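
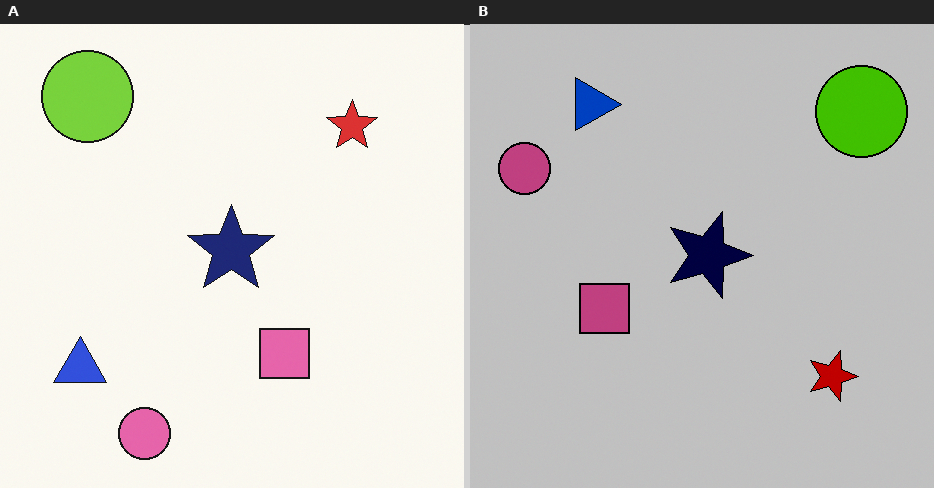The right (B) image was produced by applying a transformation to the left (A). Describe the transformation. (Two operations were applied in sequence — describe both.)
It was rotated 90° clockwise, then heavily posterized to just a handful of flat colors.

The lime circle sits in the top-left of the left (A) image and the top-right of the right (B) — consistent with a whole-image 90° clockwise rotation. Each flat color has snapped to a coarser quantized level — most visibly, the near-white background has dropped to a flat grey.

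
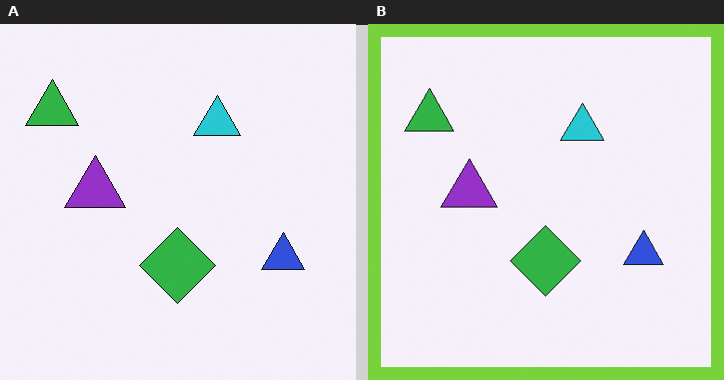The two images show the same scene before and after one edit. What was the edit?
This is the original image framed with a lime border.

A solid lime frame runs around the edge of the right (B) image, with the content slightly shrunk inside it.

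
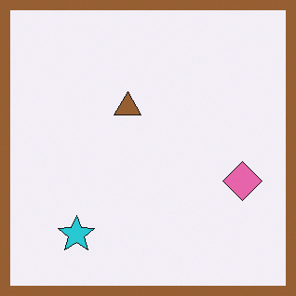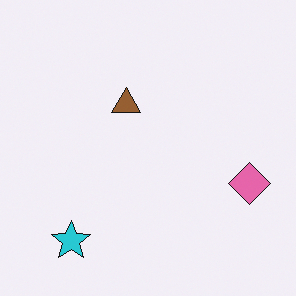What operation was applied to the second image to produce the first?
This is the original image framed with a brown border.

A solid brown frame runs around the edge of the first image, with the content slightly shrunk inside it.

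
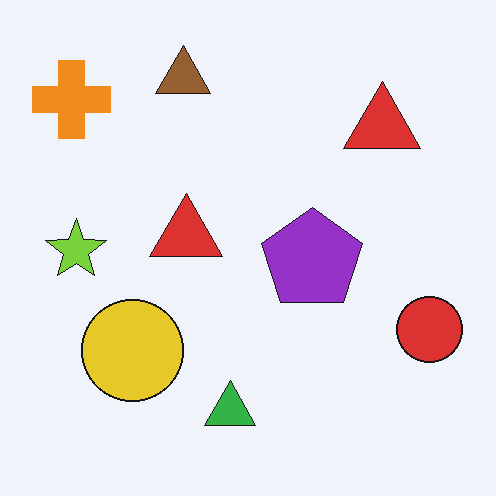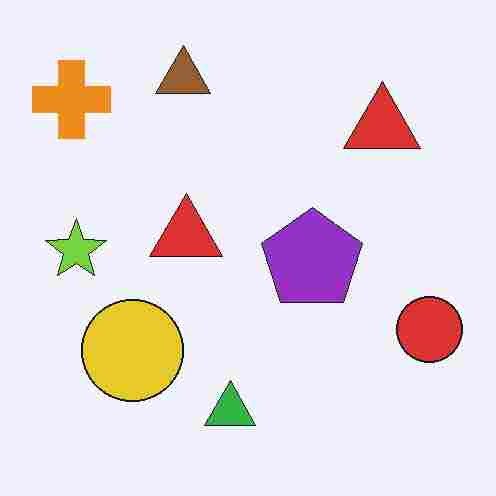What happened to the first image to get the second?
The image was degraded with heavy JPEG compression.

Blocky 8×8 compression artifacts appear around shape edges and the flat background shows ringing — characteristic JPEG degradation.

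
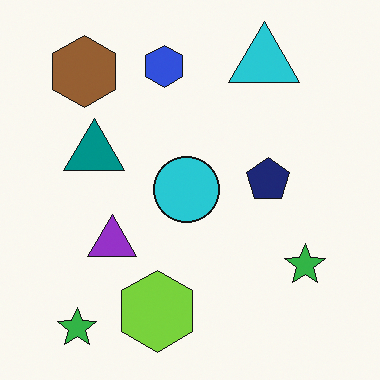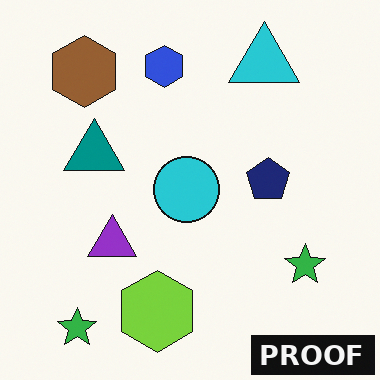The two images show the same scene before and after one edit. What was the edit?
The second image is the first watermarked with the text "PROOF" in the lower-right corner.

A dark label reading "PROOF" appears in the lower-right corner.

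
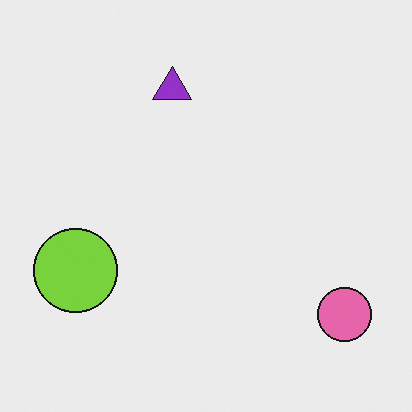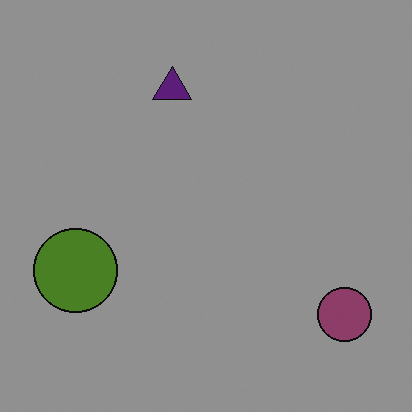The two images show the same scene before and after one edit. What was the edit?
This is the original image darkened a lot.

Every pixel — background and shapes alike — is uniformly darkened.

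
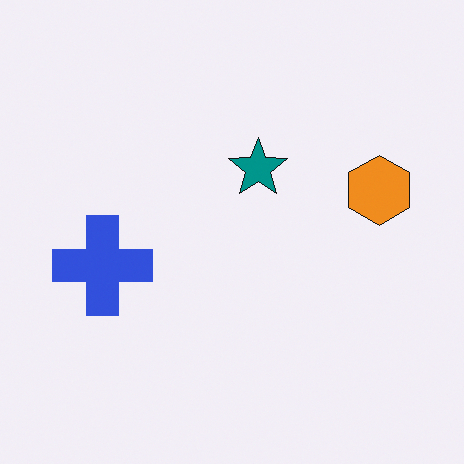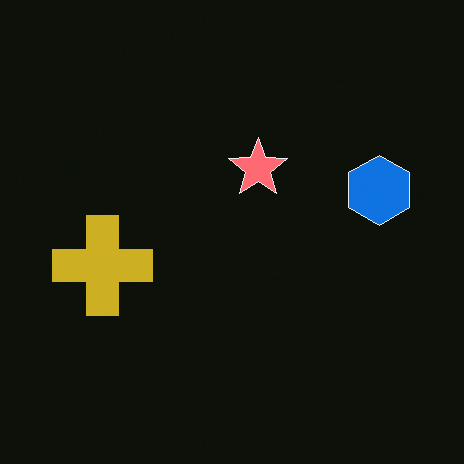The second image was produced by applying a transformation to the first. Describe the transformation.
This is the original image color-inverted (negative).

The light background has become dark and every shape's color is its complement — a photographic negative.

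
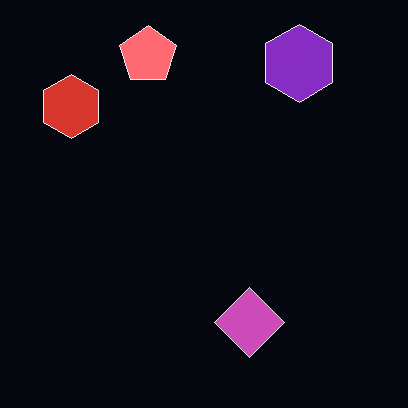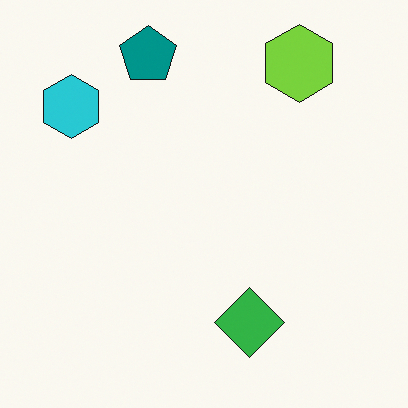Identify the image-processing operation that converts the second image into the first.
It was color-inverted (negative).

The light background has become dark and every shape's color is its complement — a photographic negative.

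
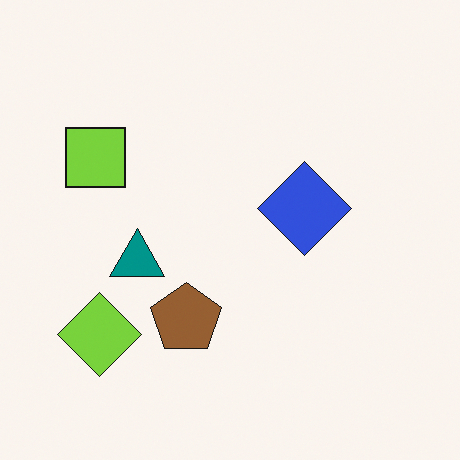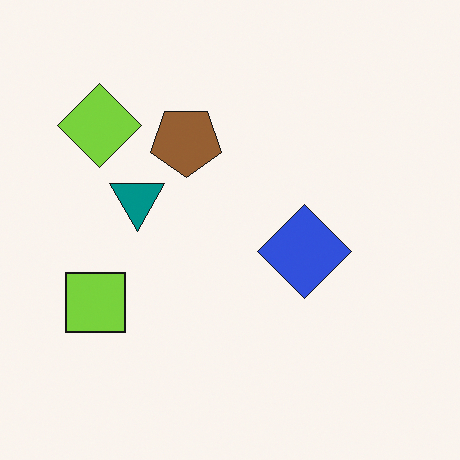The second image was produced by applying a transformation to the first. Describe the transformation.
The second image is the first flipped vertically (top ↔ bottom).

The lime diamond is in the bottom-left of the first image and the top-left of the second — shapes on opposite sides of the horizontal midline have swapped in a mirror flip.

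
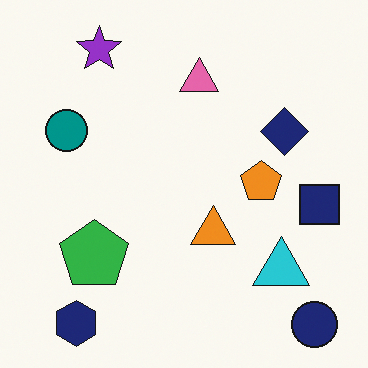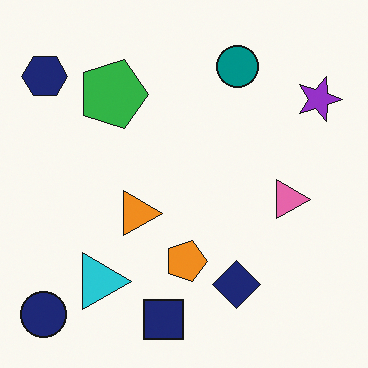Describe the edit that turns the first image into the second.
This is the original image rotated 90° clockwise.

The navy circle sits in the bottom-right of the first image and the bottom-left of the second — consistent with a whole-image 90° clockwise rotation.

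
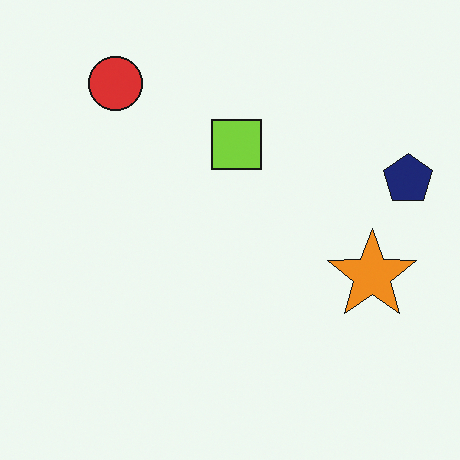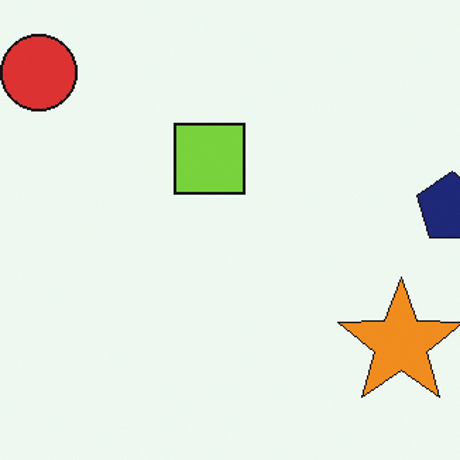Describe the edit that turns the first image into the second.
It was cropped slightly and scaled back up.

The visible shapes are larger and the field of view is narrower; shapes near the original edges may be partly or wholly outside the frame — a crop-and-rescale.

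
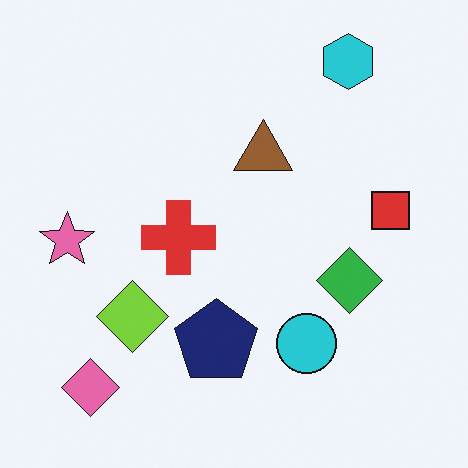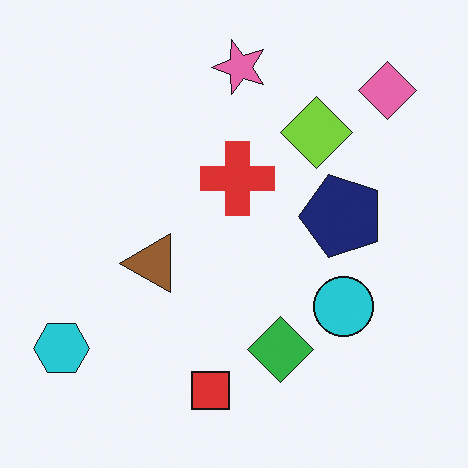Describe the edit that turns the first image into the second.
This is the original image transposed (reflected across the top-left ↔ bottom-right diagonal).

Shapes have swapped their row and column positions — what was in the top-right is now in the bottom-left — a diagonal reflection.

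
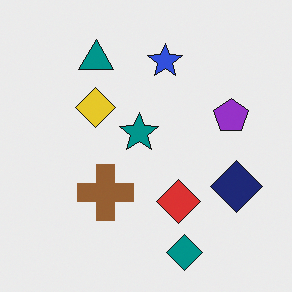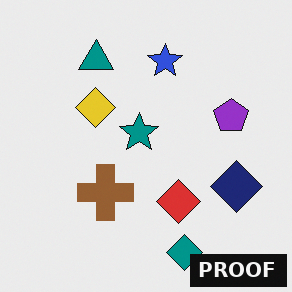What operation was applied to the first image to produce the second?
The image was watermarked with the text "PROOF" in the lower-right corner.

A dark label reading "PROOF" appears in the lower-right corner.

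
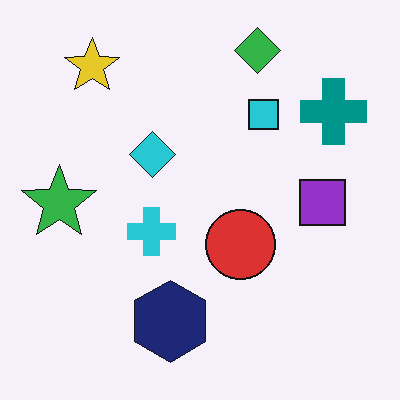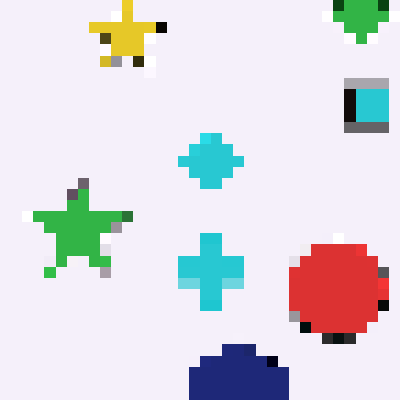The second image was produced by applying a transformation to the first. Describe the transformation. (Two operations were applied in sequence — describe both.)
The second image is the first cropped to a modestly smaller region and rescaled, then heavily pixelated into large blocks.

The visible shapes are larger and the field of view is narrower; shapes near the original edges may be partly or wholly outside the frame — a crop-and-rescale. Shapes are reduced to large square blocks; fine edges and outlines are lost — a downscale-then-upscale (mosaic) effect.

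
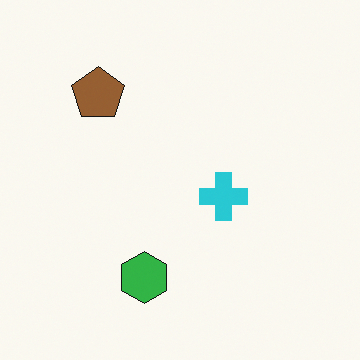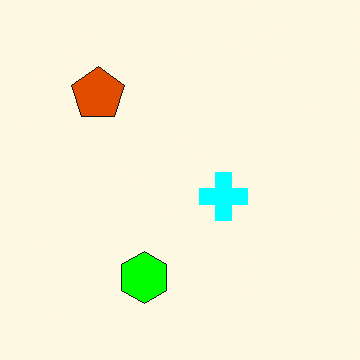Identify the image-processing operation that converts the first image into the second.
It was heavily oversaturated.

All colors are more vivid — a global saturation change.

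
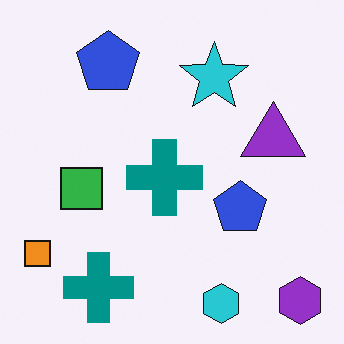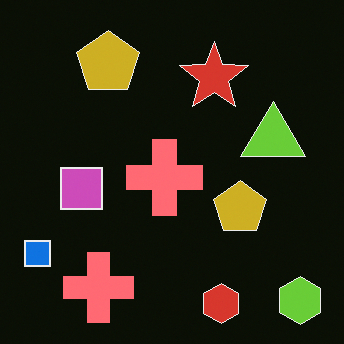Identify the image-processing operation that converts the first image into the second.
The transformation is: color-inverted (negative).

The light background has become dark and every shape's color is its complement — a photographic negative.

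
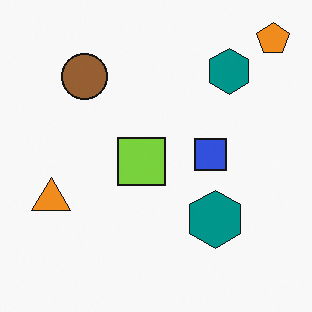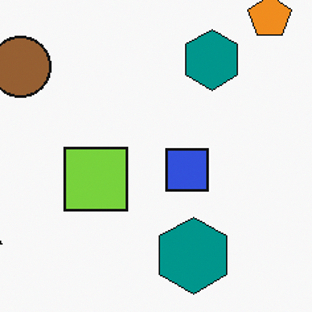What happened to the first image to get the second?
The second image is the first cropped to a modestly smaller region and rescaled.

The visible shapes are larger and the field of view is narrower; shapes near the original edges may be partly or wholly outside the frame — a crop-and-rescale.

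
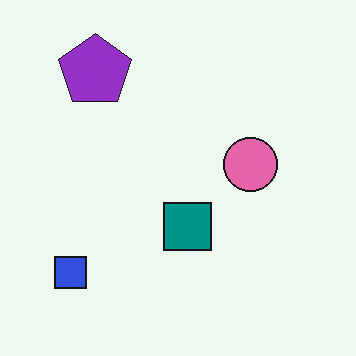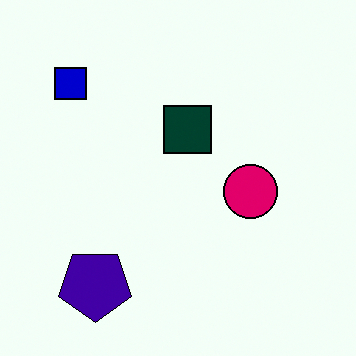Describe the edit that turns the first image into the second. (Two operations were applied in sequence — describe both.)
Flipped vertically (top ↔ bottom), then boosted in contrast.

The purple pentagon is in the top-left of the first image and the bottom-left of the second — shapes on opposite sides of the horizontal midline have swapped in a mirror flip. Tones are pushed away from mid-grey across the whole image — a global contrast change.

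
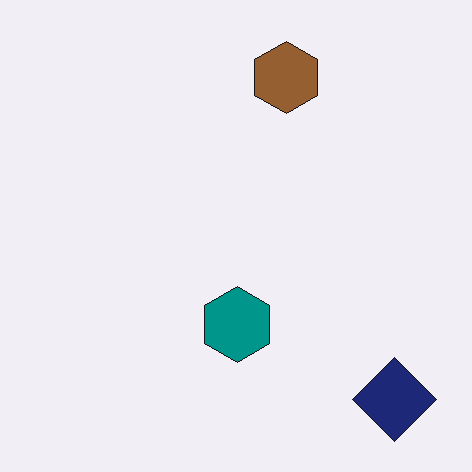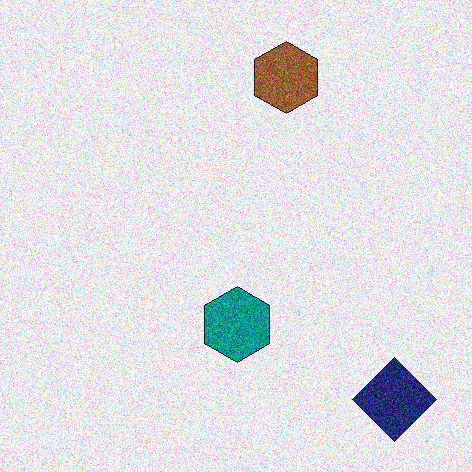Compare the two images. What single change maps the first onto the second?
The transformation is: degraded with strong gaussian noise.

Random speckle covers the whole image, including the flat background.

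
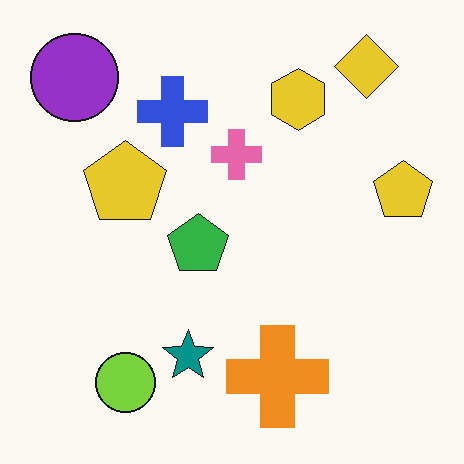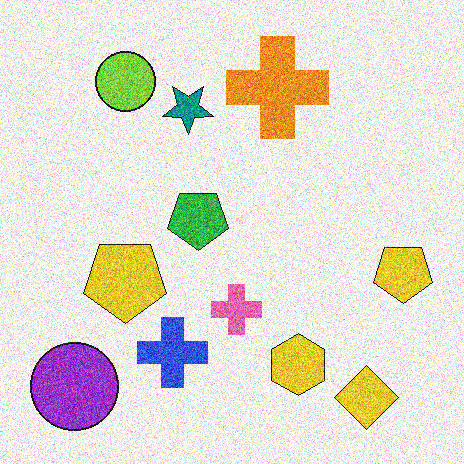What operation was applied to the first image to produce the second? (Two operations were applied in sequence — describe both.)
Degraded with strong gaussian noise, then flipped vertically (top ↔ bottom).

Random speckle covers the whole image, including the flat background. The yellow diamond is in the top-right of the first image and the bottom-right of the second — shapes on opposite sides of the horizontal midline have swapped in a mirror flip.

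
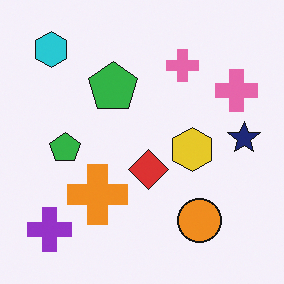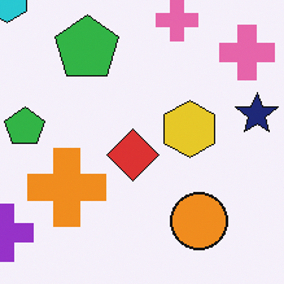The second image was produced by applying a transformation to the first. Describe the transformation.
The image was cropped slightly and scaled back up.

The visible shapes are larger and the field of view is narrower; shapes near the original edges may be partly or wholly outside the frame — a crop-and-rescale.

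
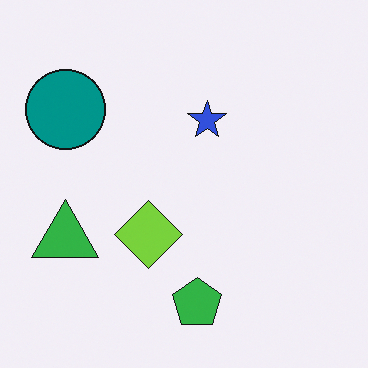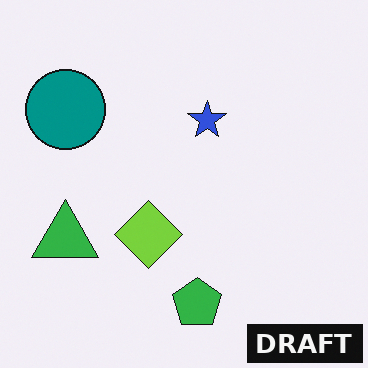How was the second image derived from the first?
Watermarked with the text "DRAFT" in the lower-right corner.

A dark label reading "DRAFT" appears in the lower-right corner.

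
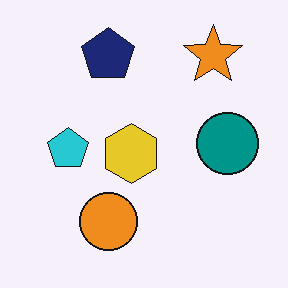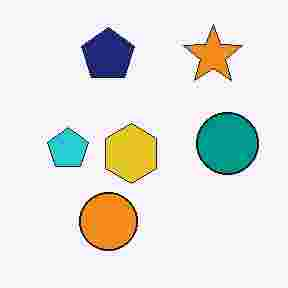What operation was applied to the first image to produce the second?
Heavily JPEG-compressed with obvious blocking artifacts.

Blocky 8×8 compression artifacts appear around shape edges and the flat background shows ringing — characteristic JPEG degradation.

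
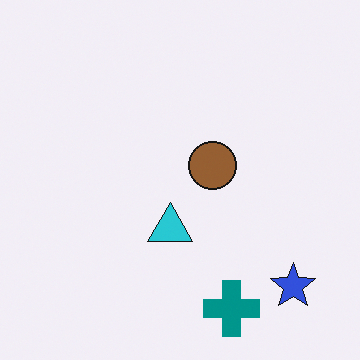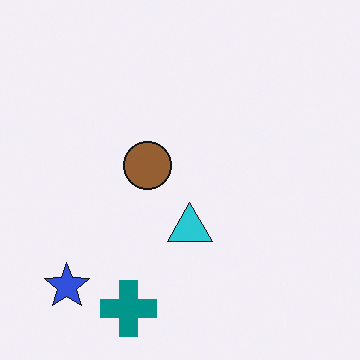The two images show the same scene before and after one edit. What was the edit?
This is the original image flipped horizontally (left ↔ right).

The blue star is in the bottom-right of the first image and the bottom-left of the second — shapes on opposite sides of the vertical midline have swapped in a mirror flip.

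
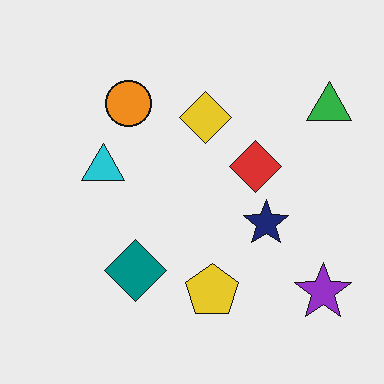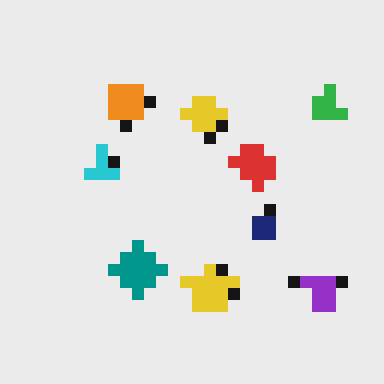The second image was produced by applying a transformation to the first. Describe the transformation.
This is the original image coarsely pixelated.

Shapes are reduced to large square blocks; fine edges and outlines are lost — a downscale-then-upscale (mosaic) effect.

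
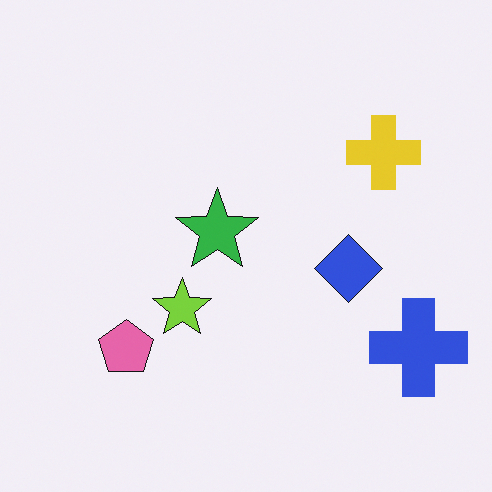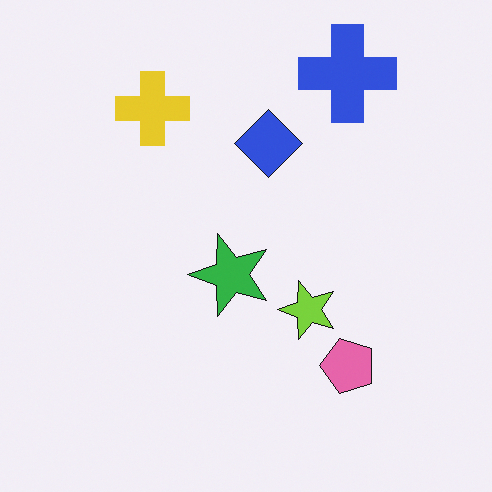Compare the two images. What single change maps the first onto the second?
The image was rotated 90° counter-clockwise.

The blue cross sits in the bottom-right of the first image and the top-right of the second — consistent with a whole-image 90° counter-clockwise rotation.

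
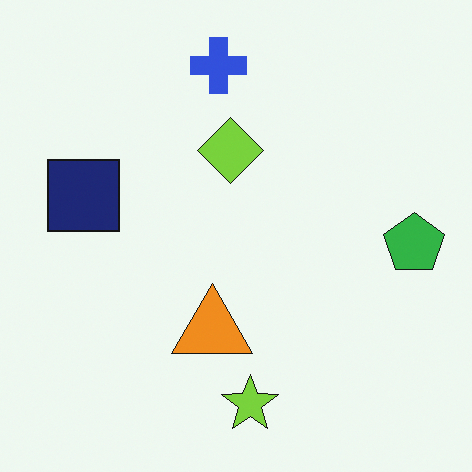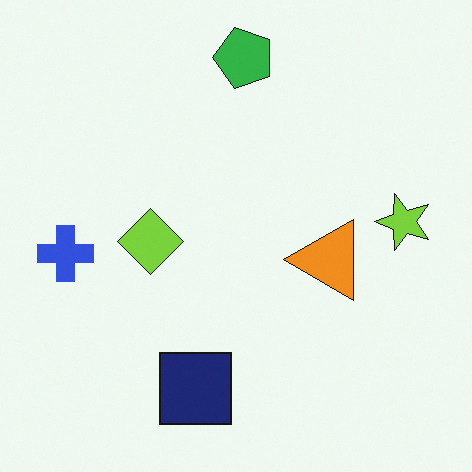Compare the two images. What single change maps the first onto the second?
This is the original image rotated 90° counter-clockwise.

The green pentagon sits in the right of the first image and the top of the second — consistent with a whole-image 90° counter-clockwise rotation.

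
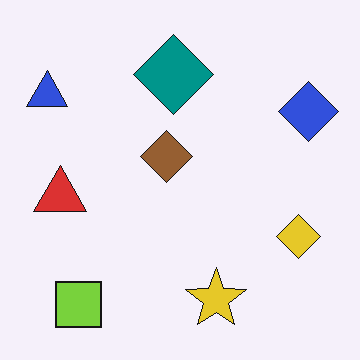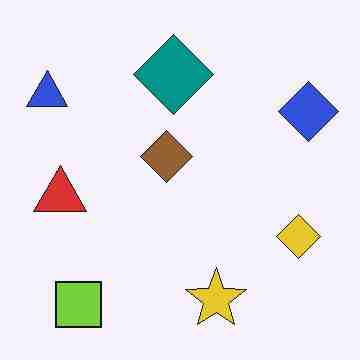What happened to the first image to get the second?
The transformation is: heavily JPEG-compressed with obvious blocking artifacts.

Blocky 8×8 compression artifacts appear around shape edges and the flat background shows ringing — characteristic JPEG degradation.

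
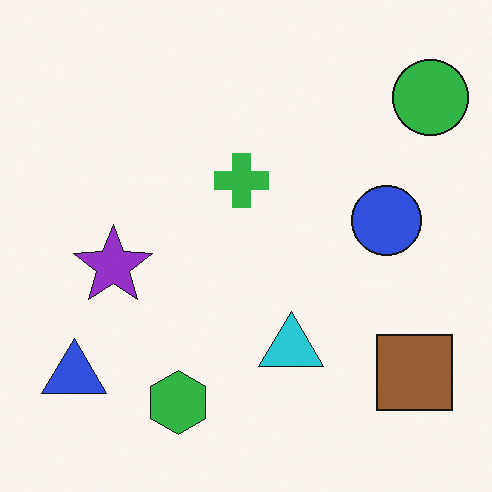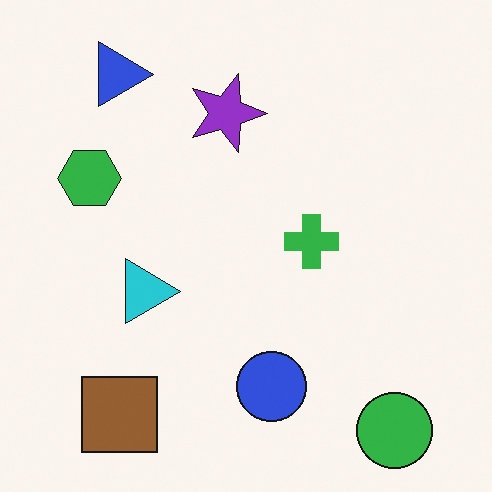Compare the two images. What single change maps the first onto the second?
Rotated 90° clockwise.

The green circle sits in the top-right of the first image and the bottom-right of the second — consistent with a whole-image 90° clockwise rotation.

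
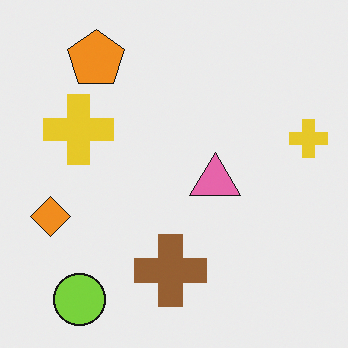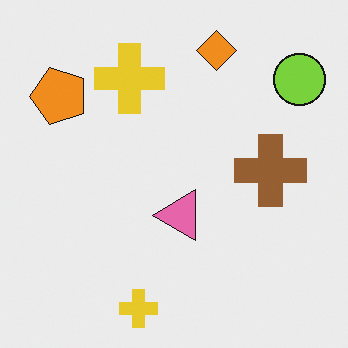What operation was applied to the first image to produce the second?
The image was transposed (reflected across the top-left ↔ bottom-right diagonal).

Shapes have swapped their row and column positions — what was in the top-right is now in the bottom-left — a diagonal reflection.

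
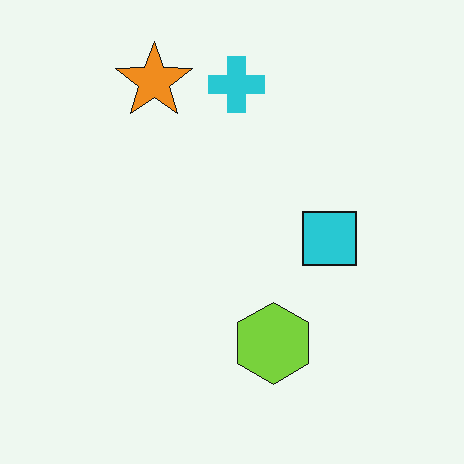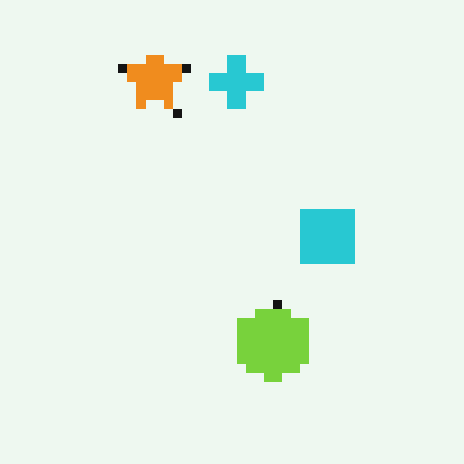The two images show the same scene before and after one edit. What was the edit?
Heavily pixelated into large blocks.

Shapes are reduced to large square blocks; fine edges and outlines are lost — a downscale-then-upscale (mosaic) effect.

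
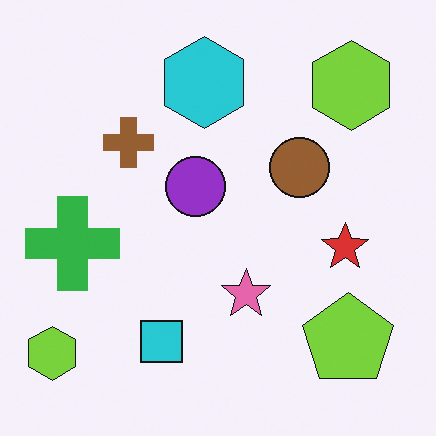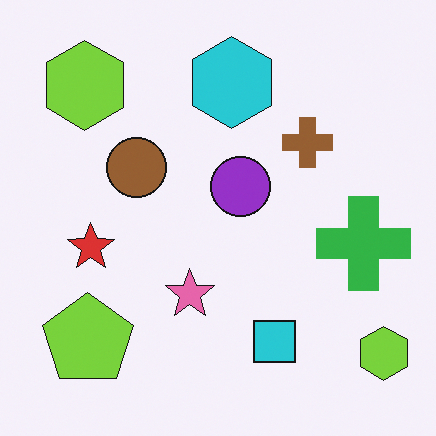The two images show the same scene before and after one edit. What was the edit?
This is the original image flipped horizontally (left ↔ right).

The green cross is in the left of the first image and the right of the second — shapes on opposite sides of the vertical midline have swapped in a mirror flip.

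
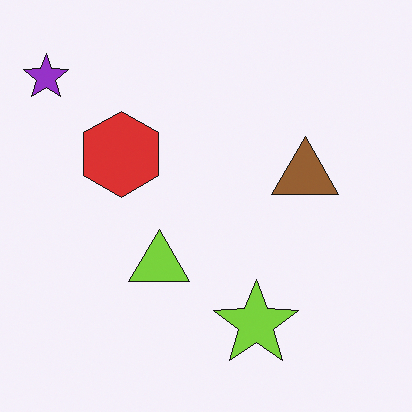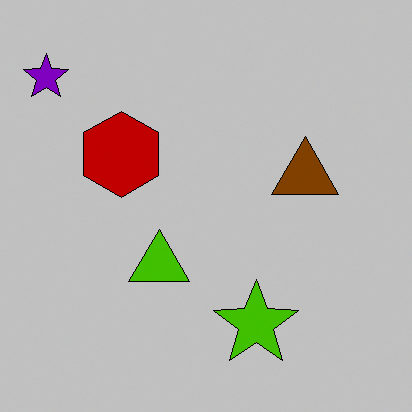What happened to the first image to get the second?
This is the original image aggressively posterized.

Each flat color has snapped to a coarser quantized level — most visibly, the near-white background has dropped to a flat grey.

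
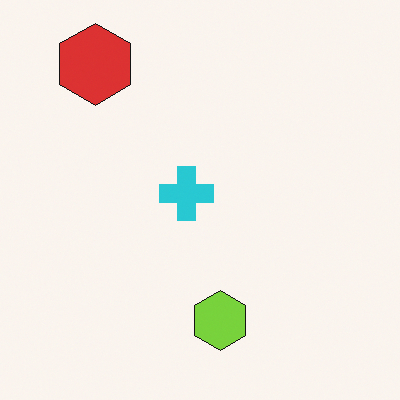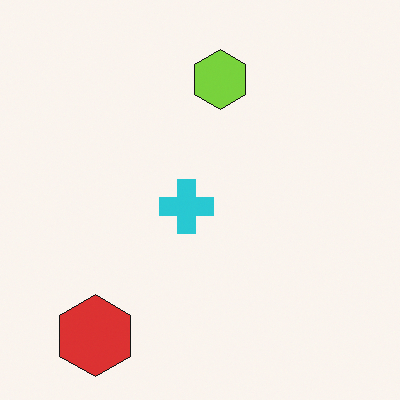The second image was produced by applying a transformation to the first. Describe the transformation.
Flipped vertically (top ↔ bottom).

The red hexagon is in the top-left of the first image and the bottom-left of the second — shapes on opposite sides of the horizontal midline have swapped in a mirror flip.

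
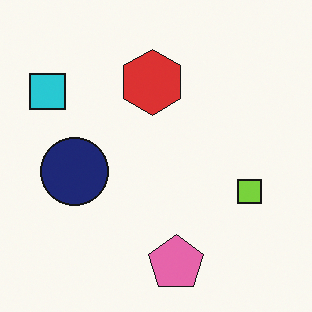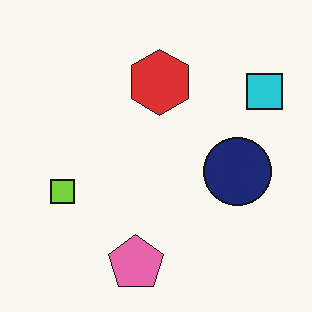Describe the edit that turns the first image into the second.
The second image is the first flipped horizontally (left ↔ right).

The cyan square is in the top-left of the first image and the top-right of the second — shapes on opposite sides of the vertical midline have swapped in a mirror flip.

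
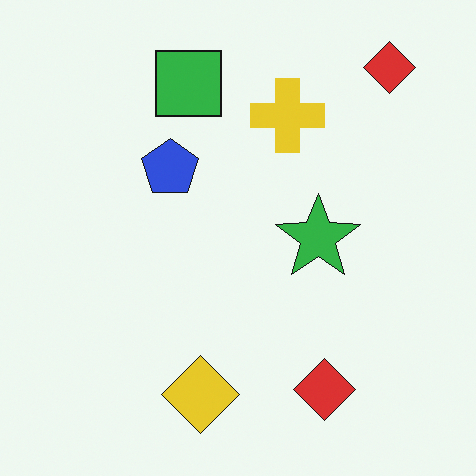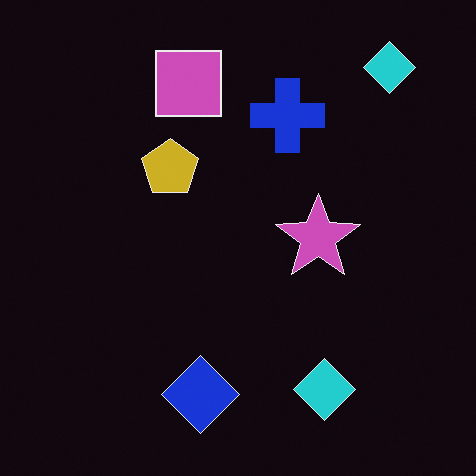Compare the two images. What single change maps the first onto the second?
Color-inverted (negative).

The light background has become dark and every shape's color is its complement — a photographic negative.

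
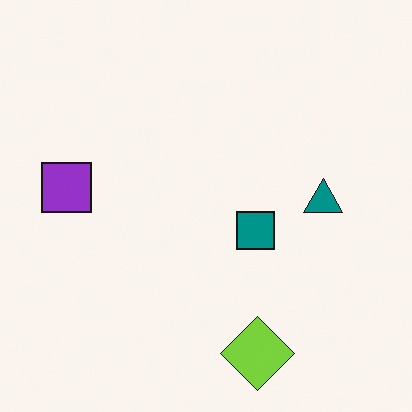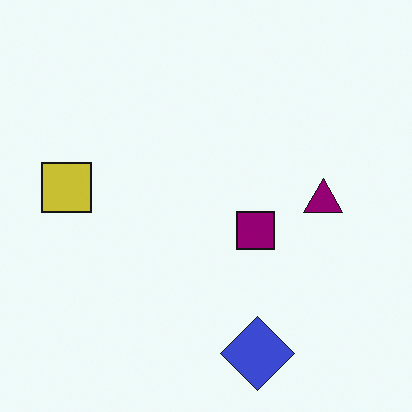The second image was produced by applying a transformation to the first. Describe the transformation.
The second image is the first hue-shifted by a moderate amount.

Every shape's color has rotated by the same amount around the hue wheel — a uniform hue shift.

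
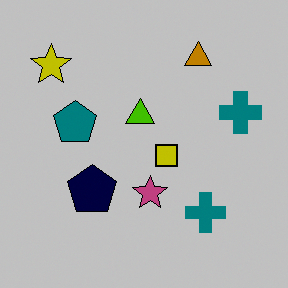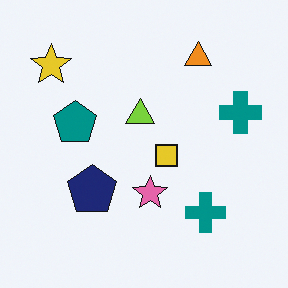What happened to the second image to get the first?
The image was heavily posterized to just a handful of flat colors.

Each flat color has snapped to a coarser quantized level — most visibly, the near-white background has dropped to a flat grey.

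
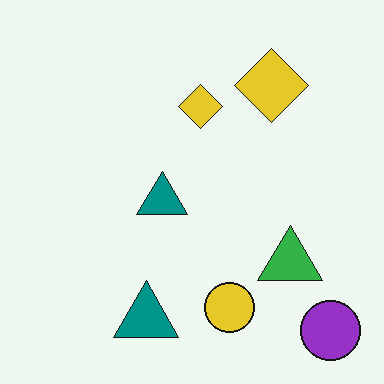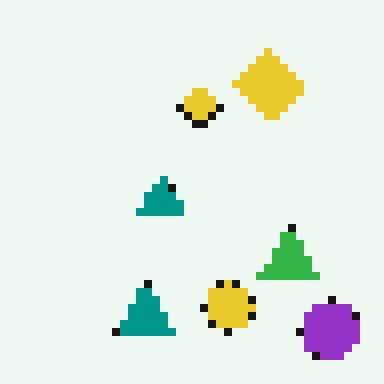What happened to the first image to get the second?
The transformation is: pixelated into visible square blocks.

Shapes are reduced to large square blocks; fine edges and outlines are lost — a downscale-then-upscale (mosaic) effect.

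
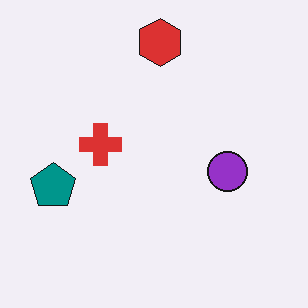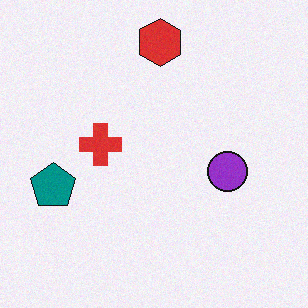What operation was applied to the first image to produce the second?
This is the original image degraded with subtle gaussian noise.

Random speckle covers the whole image, including the flat background.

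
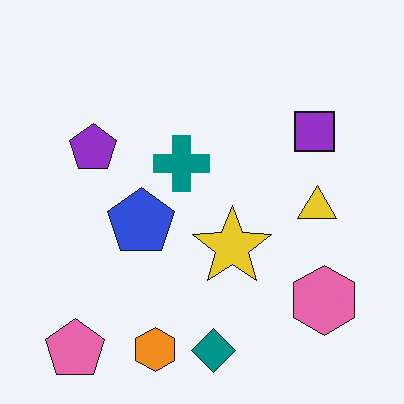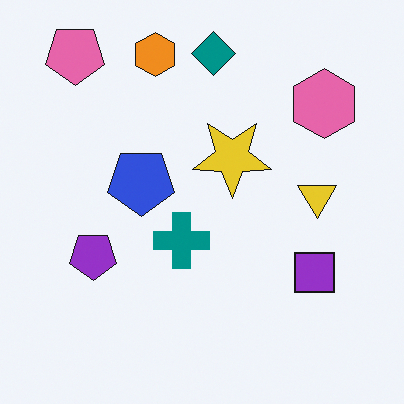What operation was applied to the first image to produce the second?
The transformation is: flipped vertically (top ↔ bottom).

The teal diamond is in the bottom of the first image and the top of the second — shapes on opposite sides of the horizontal midline have swapped in a mirror flip.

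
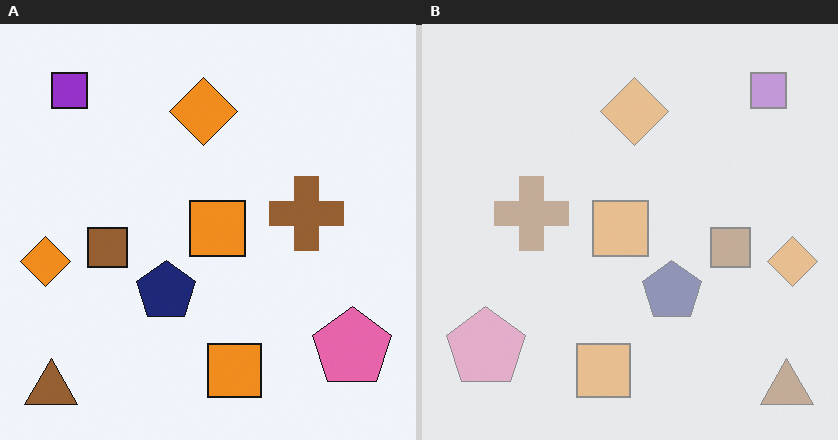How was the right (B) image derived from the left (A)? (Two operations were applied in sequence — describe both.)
The image was given much lower contrast, then flipped horizontally (left ↔ right).

Tones are pushed toward mid-grey across the whole image — a global contrast change. The brown triangle is in the bottom-left of the left (A) image and the bottom-right of the right (B) — shapes on opposite sides of the vertical midline have swapped in a mirror flip.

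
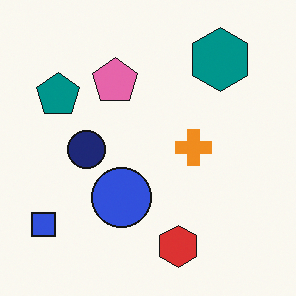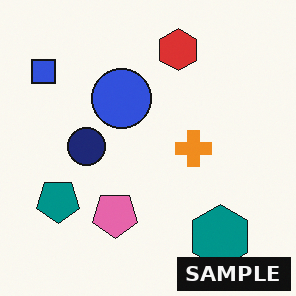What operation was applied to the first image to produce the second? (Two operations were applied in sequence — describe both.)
This is the original image flipped vertically (top ↔ bottom), then watermarked with the text "SAMPLE" in the lower-right corner.

The red hexagon is in the bottom of the first image and the top of the second — shapes on opposite sides of the horizontal midline have swapped in a mirror flip. A dark label reading "SAMPLE" appears in the lower-right corner.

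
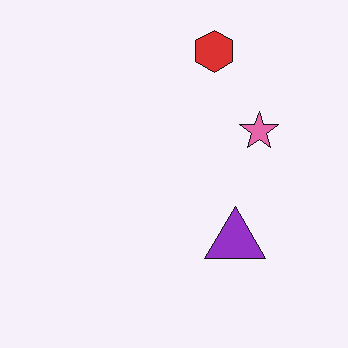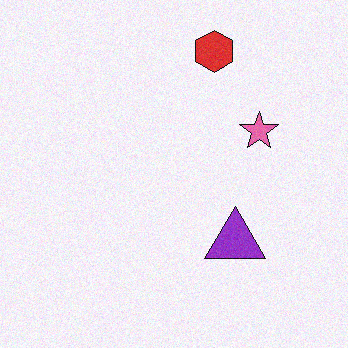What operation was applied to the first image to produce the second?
The second image is the first degraded with subtle gaussian noise.

Random speckle covers the whole image, including the flat background.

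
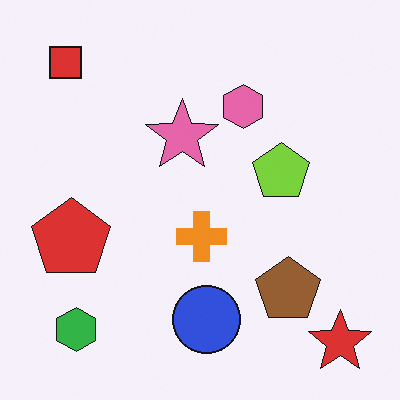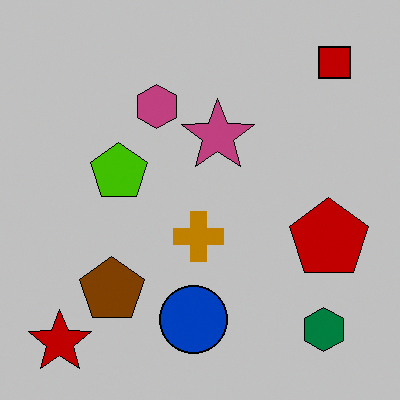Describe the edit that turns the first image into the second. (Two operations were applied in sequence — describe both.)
The image was aggressively posterized, then flipped horizontally (left ↔ right).

Each flat color has snapped to a coarser quantized level — most visibly, the near-white background has dropped to a flat grey. The red star is in the bottom-right of the first image and the bottom-left of the second — shapes on opposite sides of the vertical midline have swapped in a mirror flip.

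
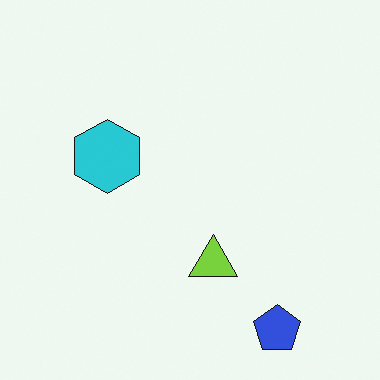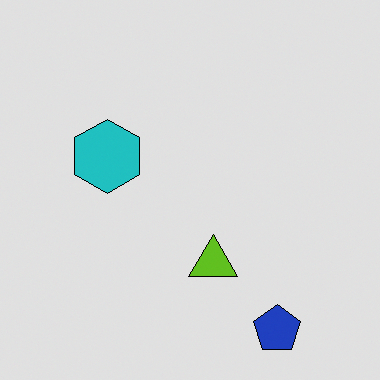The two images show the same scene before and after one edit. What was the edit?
The transformation is: moderately posterized.

Each flat color has snapped to a coarser quantized level — most visibly, the near-white background has dropped to a flat grey.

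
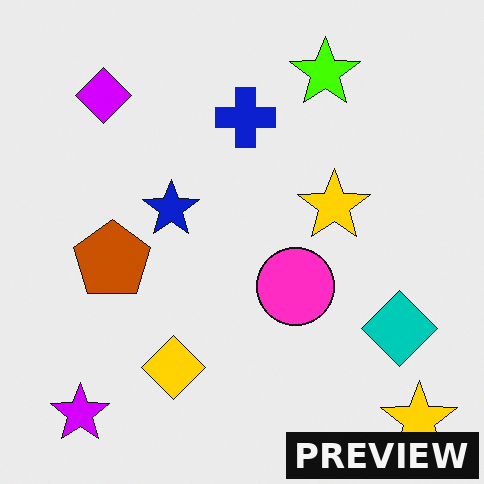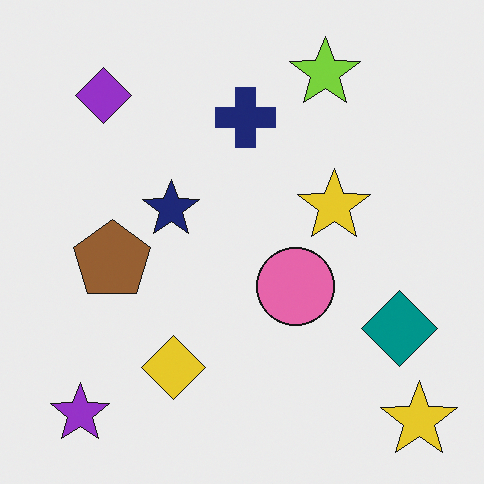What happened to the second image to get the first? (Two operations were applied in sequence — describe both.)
It was heavily oversaturated, then watermarked with the text "PREVIEW" in the lower-right corner.

All colors are more vivid — a global saturation change. A dark label reading "PREVIEW" appears in the lower-right corner.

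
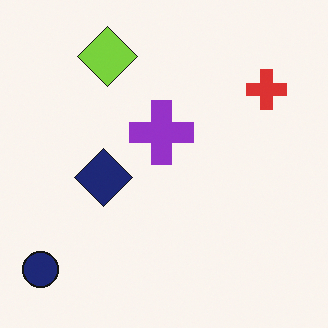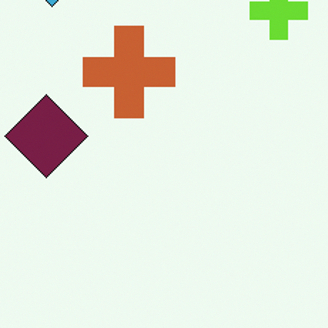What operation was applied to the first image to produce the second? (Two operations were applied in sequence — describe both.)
The second image is the first hue-shifted noticeably, then cropped to a modestly smaller region and rescaled.

Every shape's color has rotated by the same amount around the hue wheel — a uniform hue shift. The visible shapes are larger and the field of view is narrower; shapes near the original edges may be partly or wholly outside the frame — a crop-and-rescale.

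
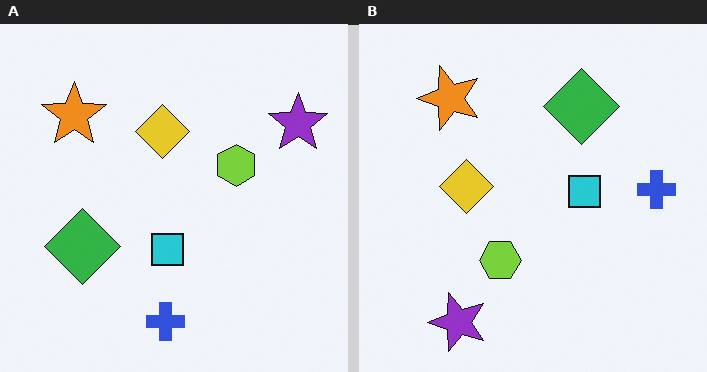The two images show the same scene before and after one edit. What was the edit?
The image was transposed (reflected across the top-left ↔ bottom-right diagonal).

Shapes have swapped their row and column positions — what was in the top-right is now in the bottom-left — a diagonal reflection.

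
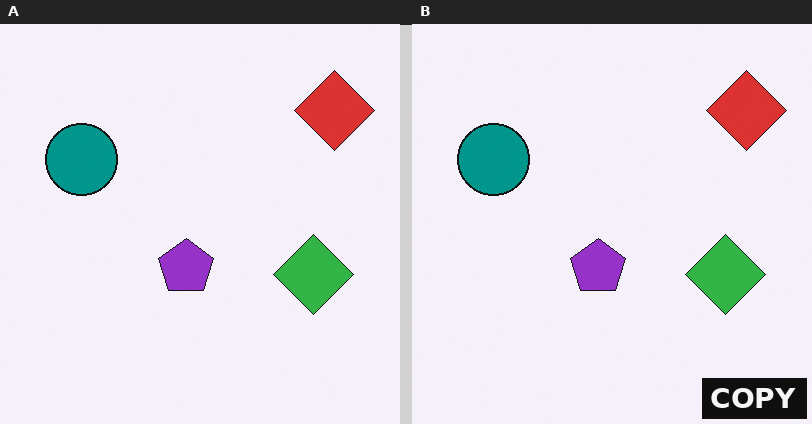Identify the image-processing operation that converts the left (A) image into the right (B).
The transformation is: watermarked with the text "COPY" in the lower-right corner.

A dark label reading "COPY" appears in the lower-right corner.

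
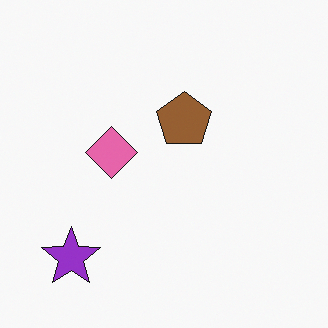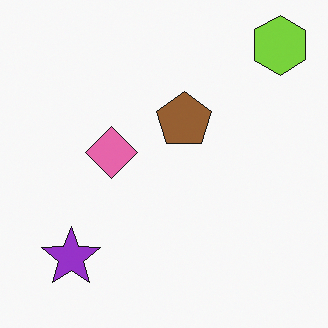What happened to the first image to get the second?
Overlaid with an additional lime hexagon.

A lime hexagon appears in the second image that is absent from the first.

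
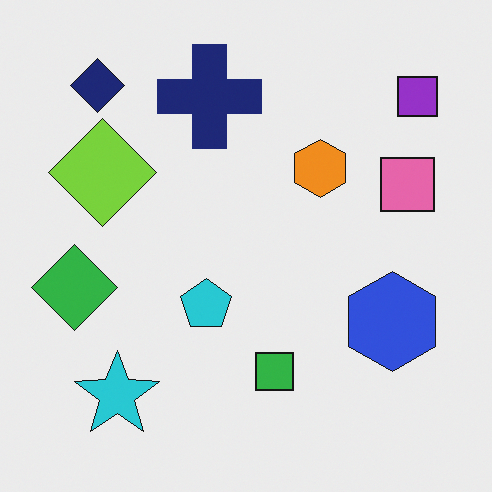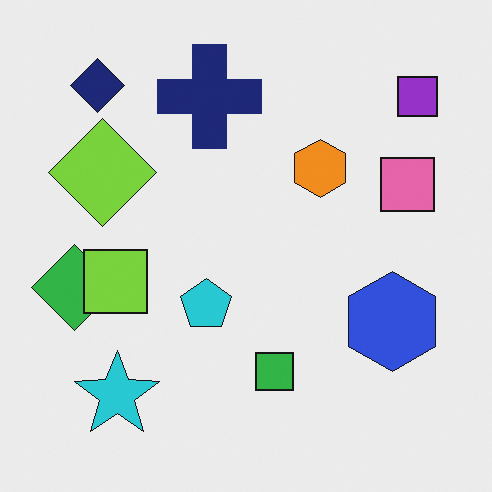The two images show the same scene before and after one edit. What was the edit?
The image was overlaid with an additional lime square.

A lime square appears in the second image that is absent from the first.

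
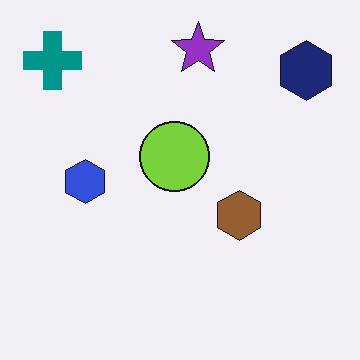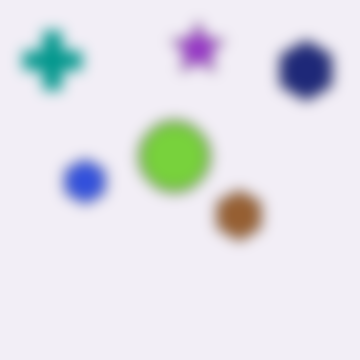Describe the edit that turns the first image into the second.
The second image is the first heavily blurred.

Shape edges and outlines are uniformly softened across the whole image.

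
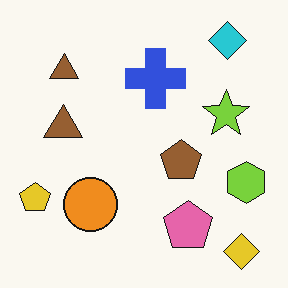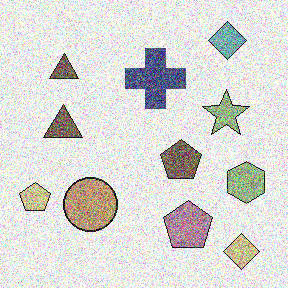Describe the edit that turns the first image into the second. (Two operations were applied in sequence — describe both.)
Made much more muted (saturation change), then degraded with heavy additive noise.

All colors are more muted and greyish — a global saturation change. Random speckle covers the whole image, including the flat background.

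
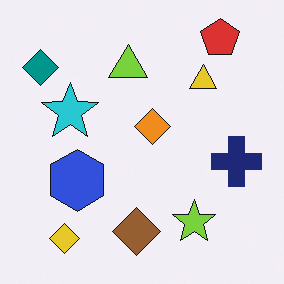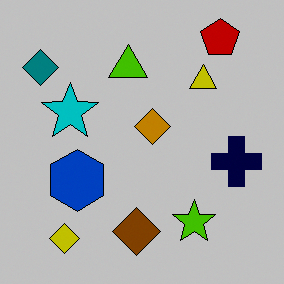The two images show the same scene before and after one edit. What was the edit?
Aggressively posterized.

Each flat color has snapped to a coarser quantized level — most visibly, the near-white background has dropped to a flat grey.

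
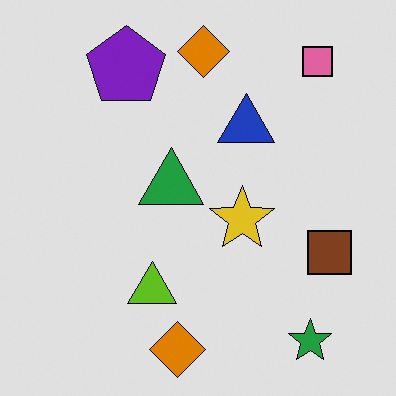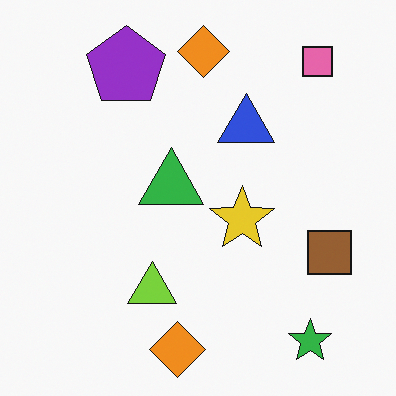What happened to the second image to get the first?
The transformation is: moderately posterized.

Each flat color has snapped to a coarser quantized level — most visibly, the near-white background has dropped to a flat grey.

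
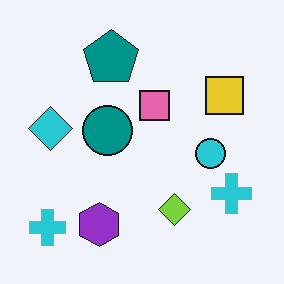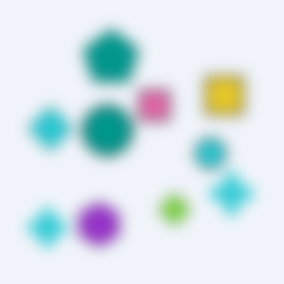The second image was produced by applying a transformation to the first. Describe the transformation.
The second image is the first strongly gaussian-blurred.

Shape edges and outlines are uniformly softened across the whole image.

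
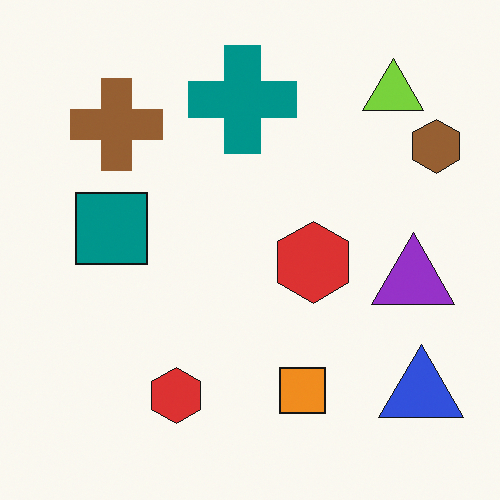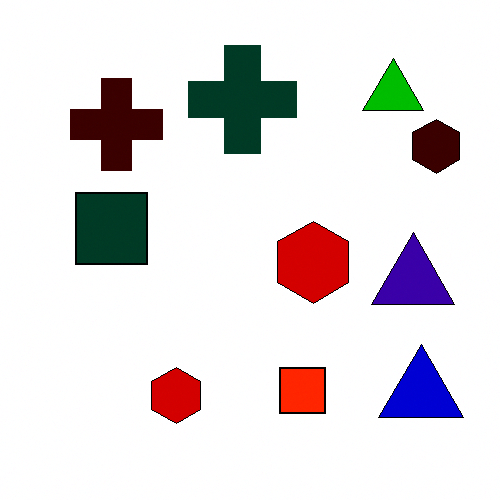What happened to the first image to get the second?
The second image is the first boosted in contrast.

Tones are pushed away from mid-grey across the whole image — a global contrast change.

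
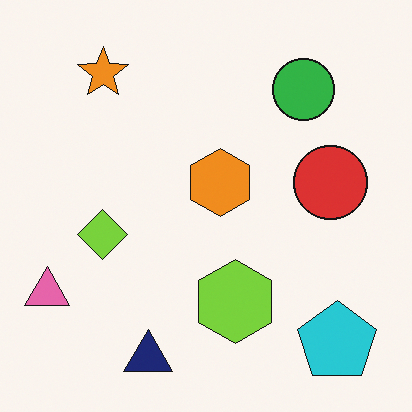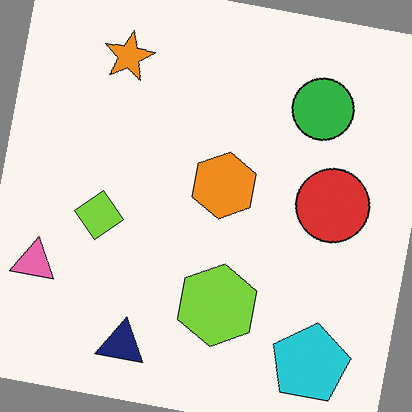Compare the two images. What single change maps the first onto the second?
The transformation is: rotated clockwise by a small amount.

Every shape is tilted by the same angle and the image corners show triangular fill wedges — a whole-image rotation by a non-right angle.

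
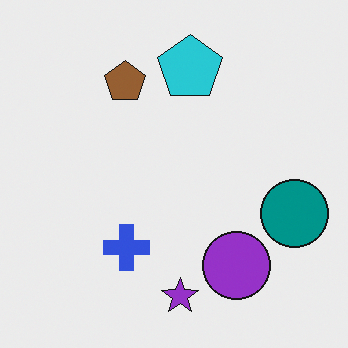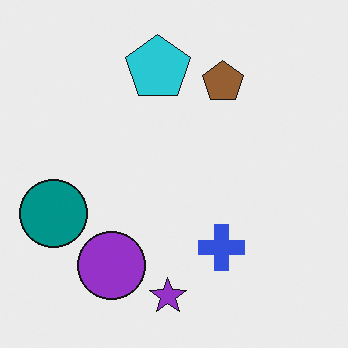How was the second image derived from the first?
This is the original image flipped horizontally (left ↔ right).

The teal circle is in the right of the first image and the left of the second — shapes on opposite sides of the vertical midline have swapped in a mirror flip.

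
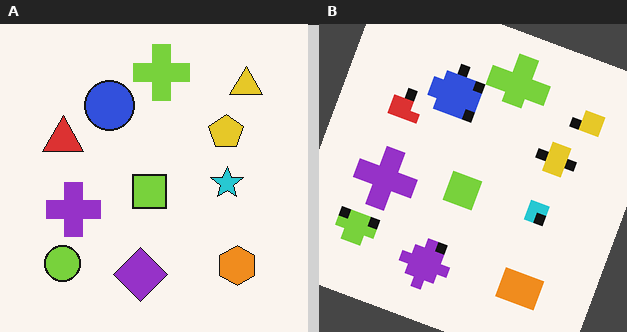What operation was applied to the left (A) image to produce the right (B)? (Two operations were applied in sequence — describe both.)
The transformation is: coarsely pixelated, then rotated clockwise by a clearly visible amount.

Shapes are reduced to large square blocks; fine edges and outlines are lost — a downscale-then-upscale (mosaic) effect. Every shape is tilted by the same angle and the image corners show triangular fill wedges — a whole-image rotation by a non-right angle.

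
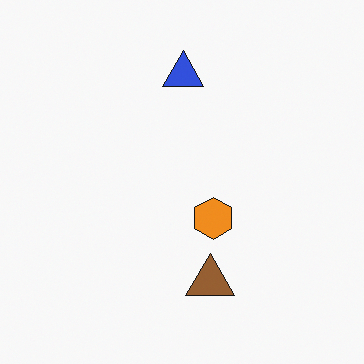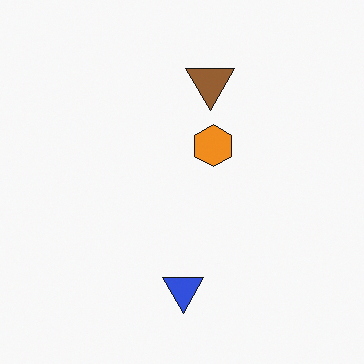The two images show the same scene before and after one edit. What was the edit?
The transformation is: flipped vertically (top ↔ bottom).

The blue triangle is in the top of the first image and the bottom of the second — shapes on opposite sides of the horizontal midline have swapped in a mirror flip.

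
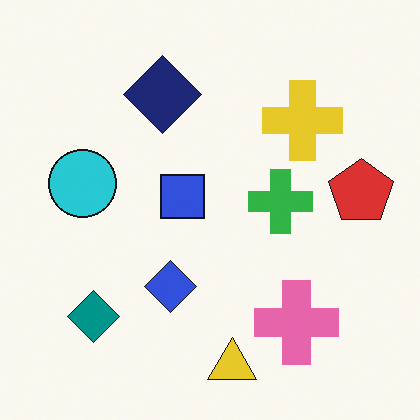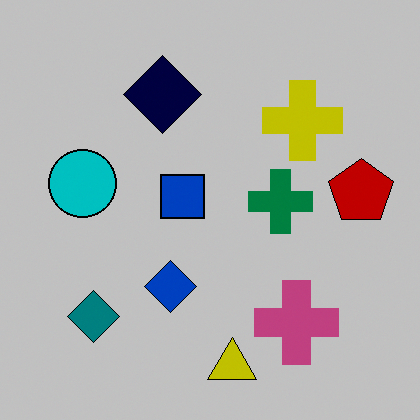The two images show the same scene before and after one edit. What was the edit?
Aggressively posterized.

Each flat color has snapped to a coarser quantized level — most visibly, the near-white background has dropped to a flat grey.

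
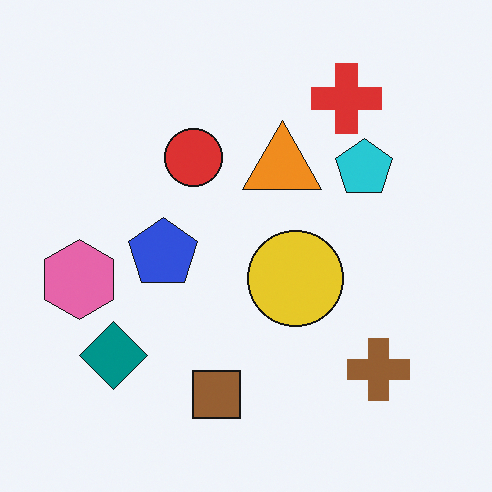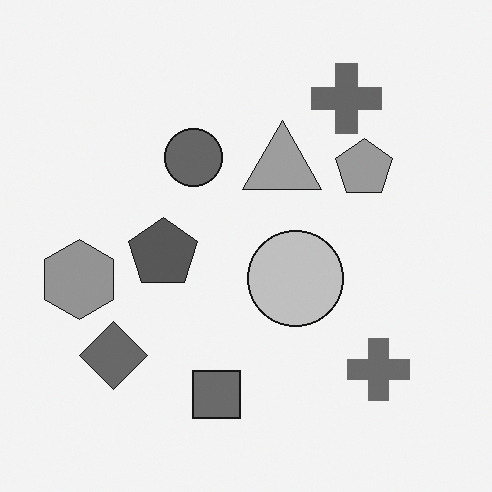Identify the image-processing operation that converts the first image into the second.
The second image is the first converted to grayscale.

All color is removed — every shape is now a shade of grey.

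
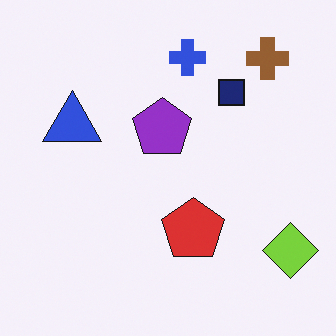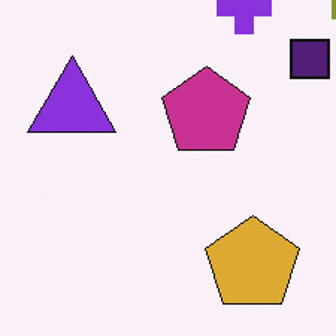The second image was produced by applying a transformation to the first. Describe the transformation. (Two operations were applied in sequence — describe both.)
The image was cropped slightly and scaled back up, then hue-shifted slightly.

The visible shapes are larger and the field of view is narrower; shapes near the original edges may be partly or wholly outside the frame — a crop-and-rescale. Every shape's color has rotated by the same amount around the hue wheel — a uniform hue shift.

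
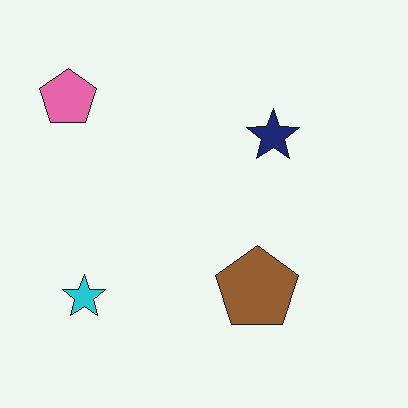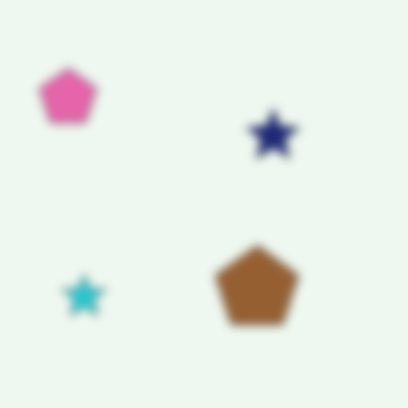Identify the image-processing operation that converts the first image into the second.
This is the original image moderately blurred.

Shape edges and outlines are uniformly softened across the whole image.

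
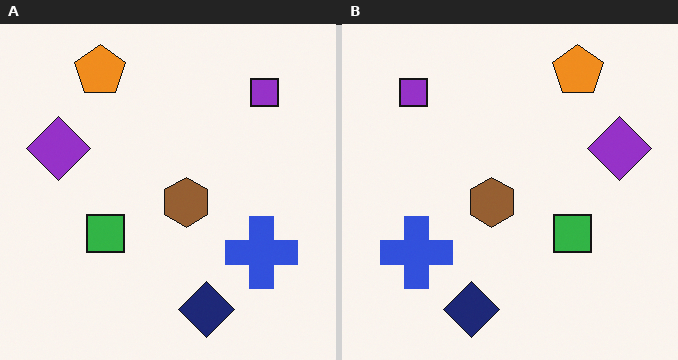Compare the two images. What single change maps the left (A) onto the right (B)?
Flipped horizontally (left ↔ right).

The purple diamond is in the left of the left (A) image and the right of the right (B) — shapes on opposite sides of the vertical midline have swapped in a mirror flip.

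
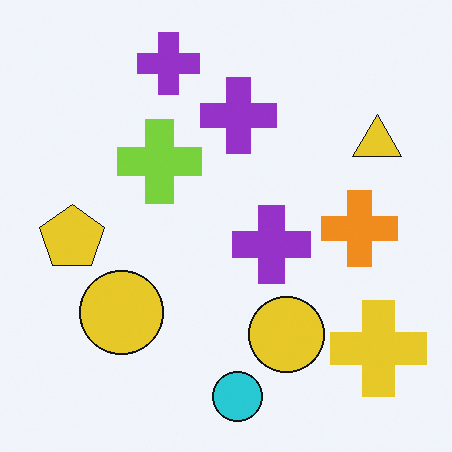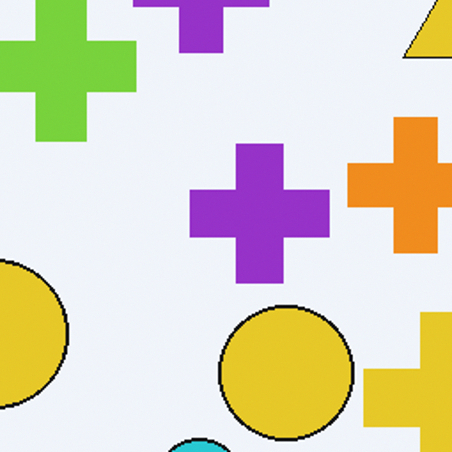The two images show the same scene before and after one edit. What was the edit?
It was cropped tightly and scaled back up.

The visible shapes are larger and the field of view is narrower; shapes near the original edges may be partly or wholly outside the frame — a crop-and-rescale.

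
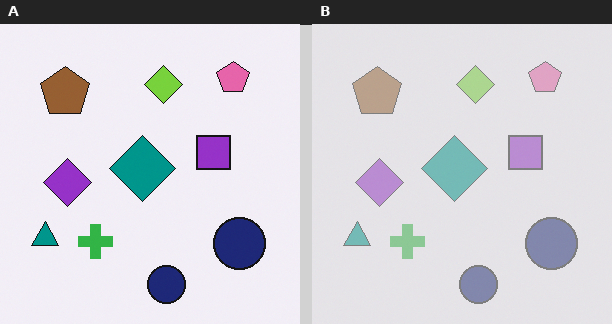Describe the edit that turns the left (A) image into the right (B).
The image was washed out (contrast reduced).

Tones are pushed toward mid-grey across the whole image — a global contrast change.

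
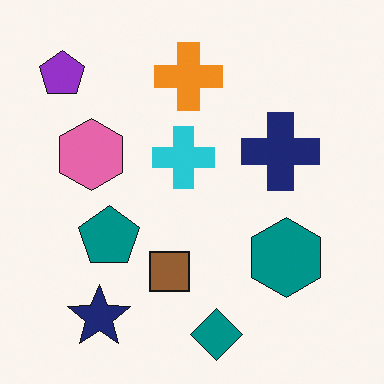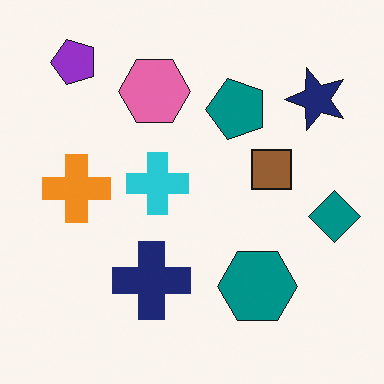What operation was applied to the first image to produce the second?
Transposed (reflected across the top-left ↔ bottom-right diagonal).

Shapes have swapped their row and column positions — what was in the top-right is now in the bottom-left — a diagonal reflection.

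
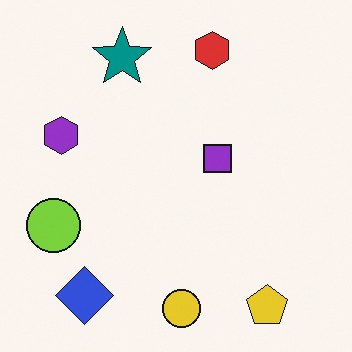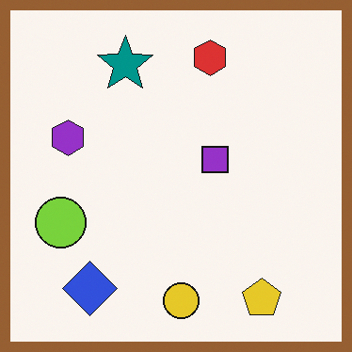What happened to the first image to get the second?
The second image is the first framed with a brown border.

A solid brown frame runs around the edge of the second image, with the content slightly shrunk inside it.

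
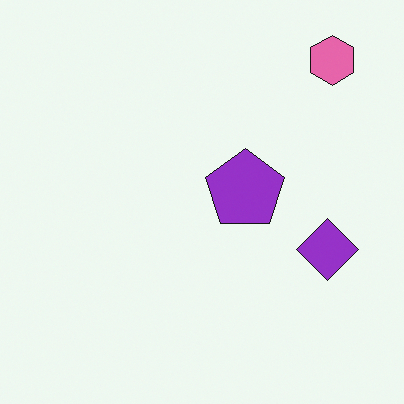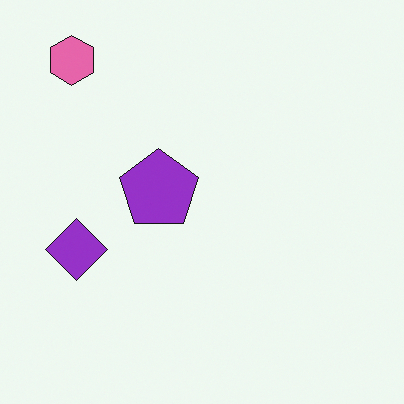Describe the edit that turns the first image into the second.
The image was flipped horizontally (left ↔ right).

The pink hexagon is in the top-right of the first image and the top-left of the second — shapes on opposite sides of the vertical midline have swapped in a mirror flip.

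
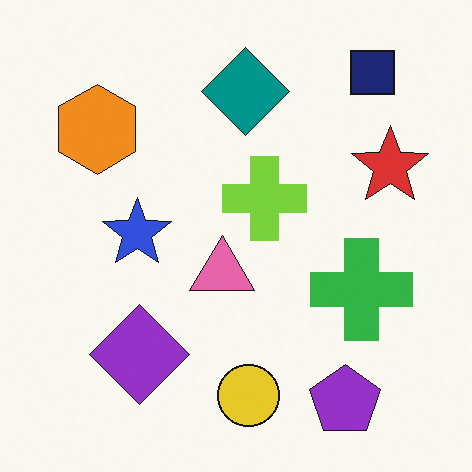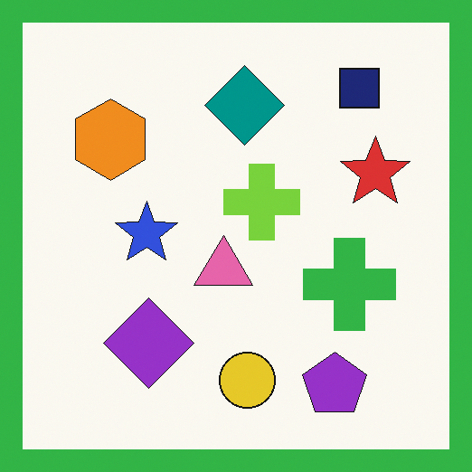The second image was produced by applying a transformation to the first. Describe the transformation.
The image was framed with a green border.

A solid green frame runs around the edge of the second image, with the content slightly shrunk inside it.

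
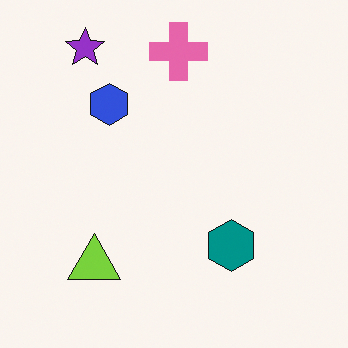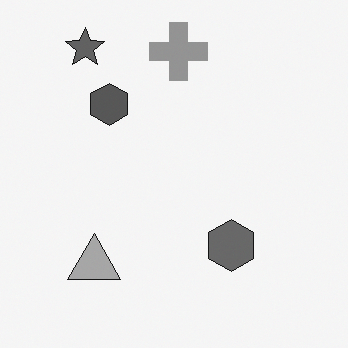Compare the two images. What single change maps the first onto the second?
The second image is the first converted to grayscale.

All color is removed — every shape is now a shade of grey.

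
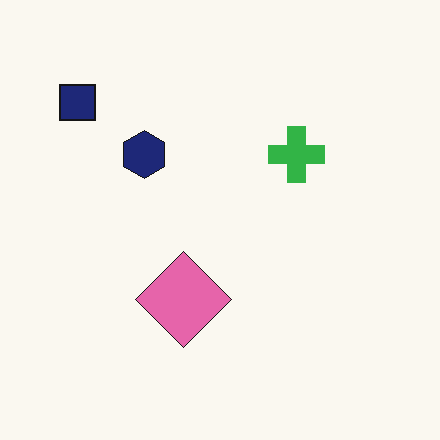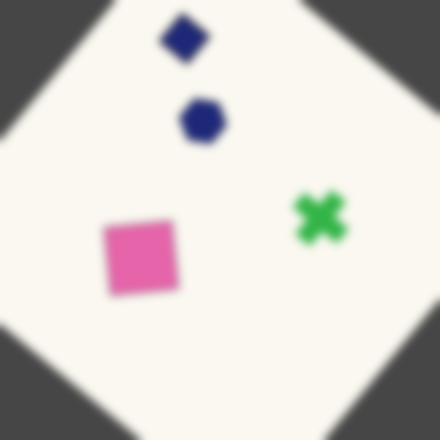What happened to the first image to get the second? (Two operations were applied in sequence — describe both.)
The second image is the first rotated clockwise by a large amount — several tens of degrees, then moderately blurred.

Every shape is tilted by the same angle and the image corners show triangular fill wedges — a whole-image rotation by a non-right angle. Shape edges and outlines are uniformly softened across the whole image.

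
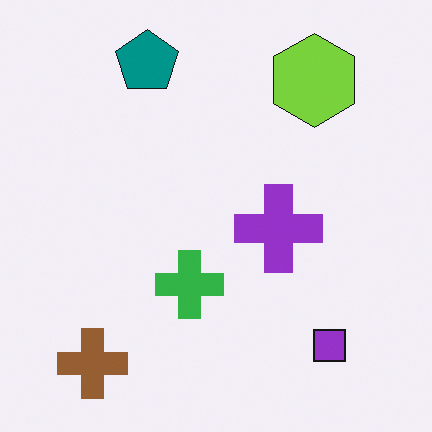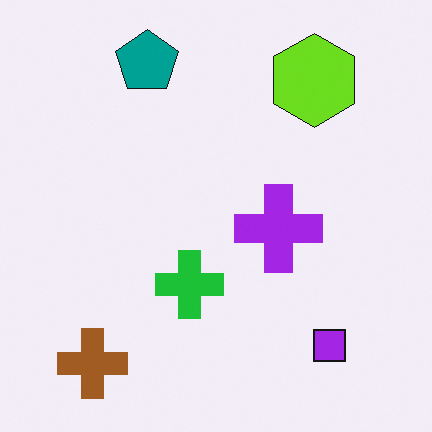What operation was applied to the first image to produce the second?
The image was slightly oversaturated.

All colors are more vivid — a global saturation change.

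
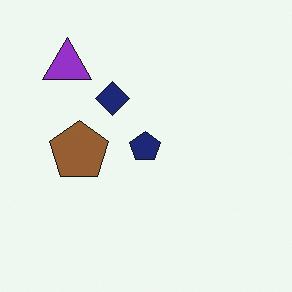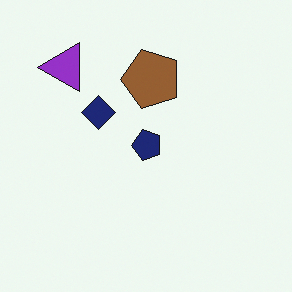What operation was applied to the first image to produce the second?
This is the original image transposed (reflected across the top-left ↔ bottom-right diagonal).

Shapes have swapped their row and column positions — what was in the top-right is now in the bottom-left — a diagonal reflection.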